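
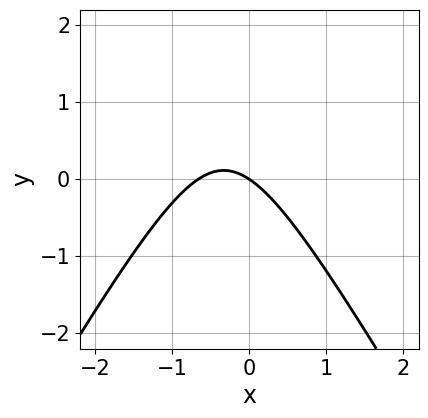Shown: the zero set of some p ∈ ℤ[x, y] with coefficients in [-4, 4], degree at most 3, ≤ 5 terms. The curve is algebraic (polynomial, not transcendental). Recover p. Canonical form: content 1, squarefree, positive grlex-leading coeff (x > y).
First, degree: the shape is more complex than any degree-1 curve, so deg p = 2.
Then, observable constraints: it crosses the x-axis at the gridline x = 0; one y-axis crossing is at y = 0.
Finally, together with the visible shape, these determine p as stated.

3*x^2 - y^2 + 2*x + 3*y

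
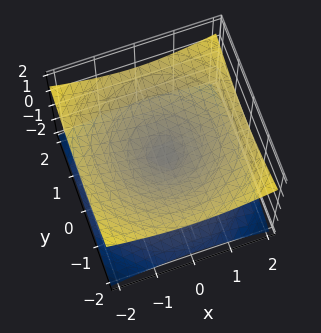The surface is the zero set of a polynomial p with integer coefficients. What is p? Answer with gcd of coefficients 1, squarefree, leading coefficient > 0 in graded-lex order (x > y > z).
x^2 + y^2 - 3*z^2

(a) The degree is 2 — two nappes meeting at a single point; a quadric.
(b) Symmetries: every cross-section ⟂ z is a circle, so x, y appear only via x² + y²; mirror symmetry z ↦ −z ⇒ only even powers of z.
(c) Observable constraints: it crosses the y-axis at the gridline y = 0; a circular section at z = -1 has radius between 1 and 2; it meets the x-axis at x = 0 (among the integer gridlines).
(d) Assembling these constraints gives the stated polynomial.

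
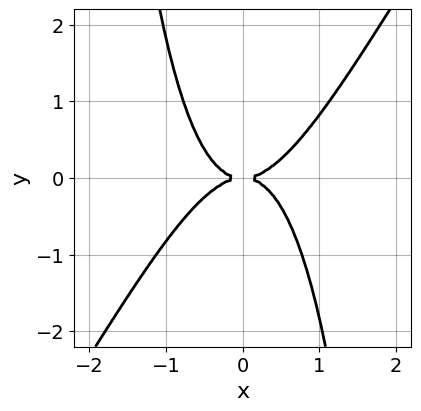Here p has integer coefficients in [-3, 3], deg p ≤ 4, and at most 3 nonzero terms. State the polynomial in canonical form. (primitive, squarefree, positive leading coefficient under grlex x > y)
3*x^4 - 2*x^3*y - 2*y^2

First, degree: a generic line meets the curve in up to 4 points, so deg p = 4.
Then, from the axis intercepts and sections: it meets the x-axis at x = 0 (among the integer gridlines); it crosses the y-axis at the gridline y = 0.
Finally, putting this together gives p.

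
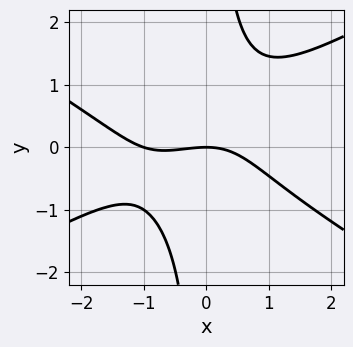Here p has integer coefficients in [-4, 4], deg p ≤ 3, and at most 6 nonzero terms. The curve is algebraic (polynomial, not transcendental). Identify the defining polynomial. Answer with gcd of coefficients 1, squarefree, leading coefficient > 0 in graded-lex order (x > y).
The degree is 3 — the shape is more complex than any degree-2 curve.
Reading off the gridlines: it crosses the y-axis at the gridline y = 0; the x-axis gridline crossings are at x ∈ {-1, 0}.
Matching integer coefficients to the picture gives p.

x^3 - 3*x*y^2 + x^2 + 3*y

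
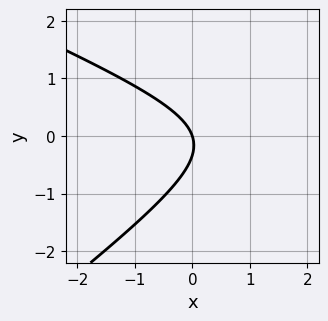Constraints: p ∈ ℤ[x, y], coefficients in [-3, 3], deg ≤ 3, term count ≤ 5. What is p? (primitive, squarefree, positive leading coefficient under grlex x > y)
x^2 + x*y - 3*y^2 - 3*x - y

1. The degree is 2 — a generic line meets the curve in up to 2 points.
2. Checking where it meets the axes: it meets the x-axis at x = 0 (among the integer gridlines); one y-axis crossing is at y = 0.
3. Matching integer coefficients to the picture gives p.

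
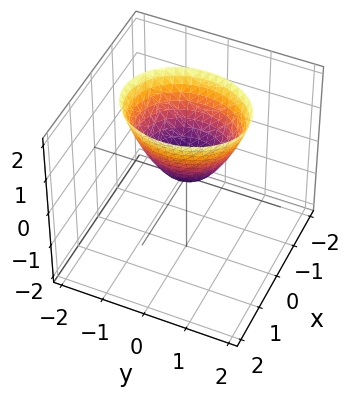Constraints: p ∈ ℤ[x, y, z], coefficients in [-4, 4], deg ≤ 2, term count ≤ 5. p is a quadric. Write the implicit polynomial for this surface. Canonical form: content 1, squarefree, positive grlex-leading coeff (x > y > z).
1. Degree: a paraboloid; a quadric, so deg p = 2.
2. Symmetries: it's symmetric under y → −y, forcing even powers of y; the x ↦ −x reflection is a symmetry, so x appears only in even powers.
3. Checking where it meets the axes: it crosses the y-axis at the gridline y = 0; it crosses the z-axis at the gridline z = 0.
4. The integer polynomial consistent with all of this is the stated p.

3*x^2 + 2*y^2 - 2*z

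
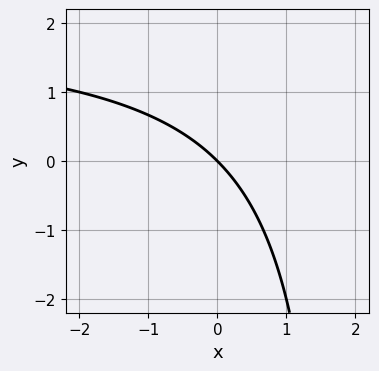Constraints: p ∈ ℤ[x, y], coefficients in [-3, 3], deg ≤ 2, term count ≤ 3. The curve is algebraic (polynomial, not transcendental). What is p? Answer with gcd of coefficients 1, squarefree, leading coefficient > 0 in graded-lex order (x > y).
First, degree: the shape is more complex than any degree-1 curve, so deg p = 2.
Next, against the integer gridlines: it crosses the y-axis at the gridline y = 0; it meets the x-axis at x = 0 (among the integer gridlines).
Finally, assembling these constraints gives the stated polynomial.

x*y - 2*x - 2*y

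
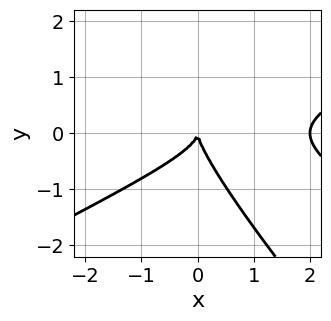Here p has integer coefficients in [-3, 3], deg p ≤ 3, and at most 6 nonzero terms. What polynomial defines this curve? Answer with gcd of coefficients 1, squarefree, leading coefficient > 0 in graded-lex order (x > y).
First, degree: a generic line meets the curve in up to 3 points, so deg p = 3.
Next, reading off the gridlines: among the integer gridlines, it crosses the x-axis at x ∈ {0, 2}; one y-axis crossing is at y = 0.
Finally, the integer polynomial consistent with all of this is the stated p.

x^3 - 3*x*y^2 - 2*y^3 - 2*x^2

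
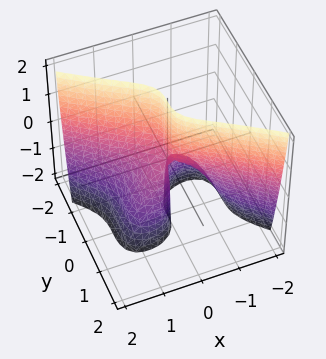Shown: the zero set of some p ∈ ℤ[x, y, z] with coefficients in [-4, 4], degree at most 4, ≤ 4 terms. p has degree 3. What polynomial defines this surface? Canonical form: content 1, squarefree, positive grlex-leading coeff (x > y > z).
x^3 + 2*y^3 + x*z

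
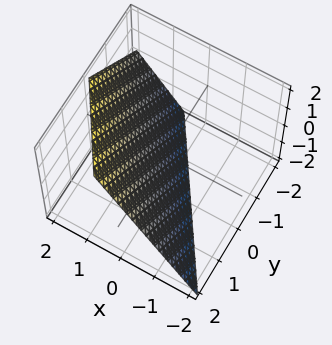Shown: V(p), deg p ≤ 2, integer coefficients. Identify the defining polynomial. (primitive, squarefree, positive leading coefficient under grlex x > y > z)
3*x + 2*y - 2*z - 2

1. deg p = 1.
2. Checking where it meets the axes: it crosses the y-axis at the gridline y = 1; one z-axis crossing is at z = -1.
3. Solving for integer coefficients yields p as stated.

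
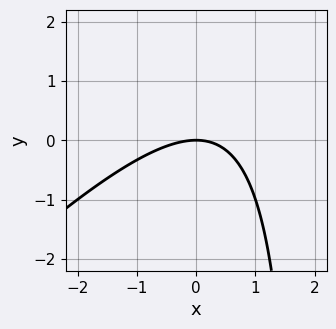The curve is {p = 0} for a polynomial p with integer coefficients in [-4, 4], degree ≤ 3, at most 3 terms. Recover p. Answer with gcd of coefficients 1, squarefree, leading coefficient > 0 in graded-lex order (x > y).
x^2 - x*y + 2*y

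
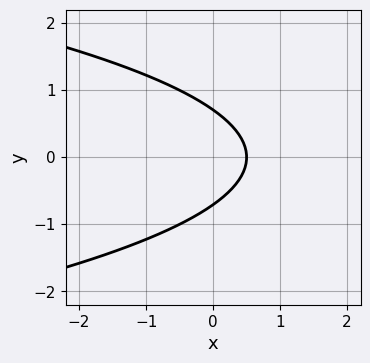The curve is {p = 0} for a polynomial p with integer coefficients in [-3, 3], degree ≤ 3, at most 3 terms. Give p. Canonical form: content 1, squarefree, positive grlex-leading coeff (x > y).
2*y^2 + 2*x - 1

(a) Degree: the shape is more complex than any degree-1 curve, so deg p = 2.
(b) Symmetries: the y ↦ −y reflection is a symmetry, so y appears only in even powers.
(c) Matching integer coefficients to the picture gives p.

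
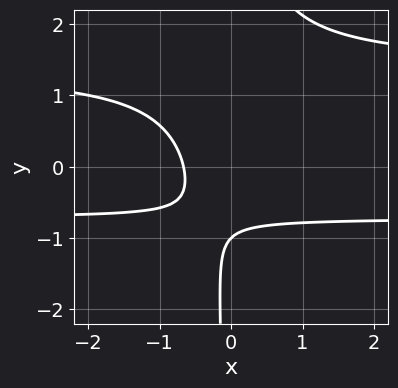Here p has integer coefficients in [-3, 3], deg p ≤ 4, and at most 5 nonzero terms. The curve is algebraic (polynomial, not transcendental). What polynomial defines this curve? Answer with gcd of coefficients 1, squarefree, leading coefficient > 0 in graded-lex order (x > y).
First, deg p = 3. A generic line meets the curve in up to 3 points.
Then, observable constraints: it crosses the y-axis at the gridline y = -1.
Finally, these observations pin down the coefficients.

3*x*y^2 - 2*x*y - 3*x - 2*y - 2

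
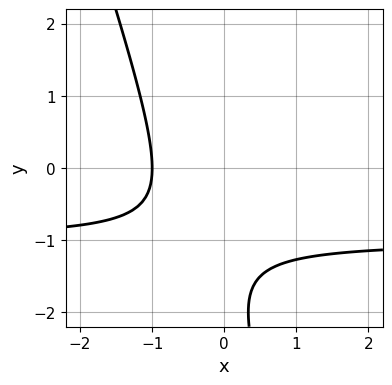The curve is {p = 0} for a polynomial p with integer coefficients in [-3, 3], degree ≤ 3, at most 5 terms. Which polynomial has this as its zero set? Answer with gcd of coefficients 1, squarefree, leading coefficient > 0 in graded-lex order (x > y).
First, deg p = 2. The shape is more complex than any degree-1 curve.
Then, reading off the gridlines: it misses every integer gridline on the y-axis; it meets the x-axis at x = -1 (among the integer gridlines).
Finally, solving for integer coefficients yields p as stated.

3*x*y + y^2 + 3*x + 3*y + 3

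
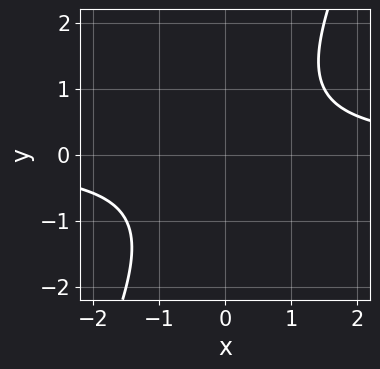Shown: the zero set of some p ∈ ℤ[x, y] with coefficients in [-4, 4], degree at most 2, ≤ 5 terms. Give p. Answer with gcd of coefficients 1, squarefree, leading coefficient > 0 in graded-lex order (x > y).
2*x*y - y^2 - 2

1. The degree is 2 — a generic line meets the curve in up to 2 points.
2. Reading off the gridlines: the curve avoids every integer y-axis point in the box; the curve avoids every integer x-axis point in the box.
3. Assembling these constraints gives the stated polynomial.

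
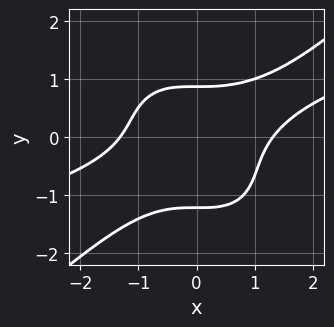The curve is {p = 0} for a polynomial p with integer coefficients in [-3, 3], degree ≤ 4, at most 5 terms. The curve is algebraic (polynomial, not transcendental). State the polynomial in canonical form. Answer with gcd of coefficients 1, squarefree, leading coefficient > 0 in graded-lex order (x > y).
The degree is 4 — a generic line meets the curve in up to 4 points.
Solving for integer coefficients yields p as stated.

x^4 - 3*x^3*y + 3*y^4 + 2*y^3 - 3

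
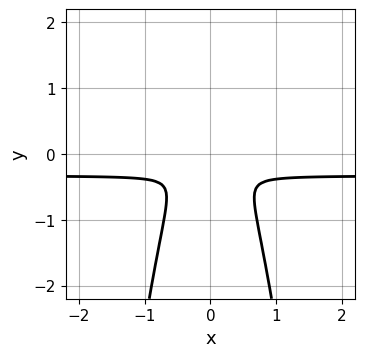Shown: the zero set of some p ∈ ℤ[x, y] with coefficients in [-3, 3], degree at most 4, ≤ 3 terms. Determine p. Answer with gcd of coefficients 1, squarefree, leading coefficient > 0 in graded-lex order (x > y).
3*x^2*y + x^2 + y^2

First, the degree is 3 — the shape is more complex than any degree-2 curve.
Then, symmetries: it's symmetric under x → −x, forcing even powers of x.
Finally, solving for integer coefficients yields p as stated.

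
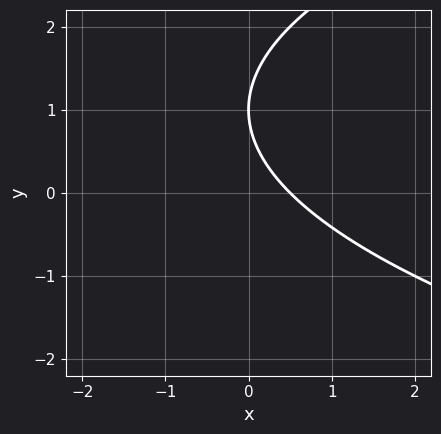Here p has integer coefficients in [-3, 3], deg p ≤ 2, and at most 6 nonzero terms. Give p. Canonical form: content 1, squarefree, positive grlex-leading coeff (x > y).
y^2 - 2*x - 2*y + 1

(a) deg p = 2.
(b) Against the integer gridlines: it meets the y-axis at y = 1 (among the integer gridlines).
(c) Fitting integer coefficients to these (and the overall shape) gives p.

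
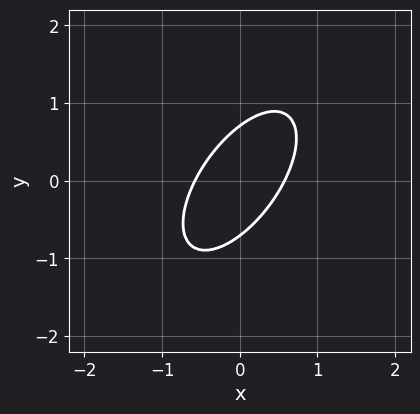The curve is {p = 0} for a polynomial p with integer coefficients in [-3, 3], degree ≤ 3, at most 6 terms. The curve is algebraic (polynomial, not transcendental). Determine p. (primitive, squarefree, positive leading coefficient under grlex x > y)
3*x^2 - 3*x*y + 2*y^2 - 1

The degree is 2 — a generic line meets the curve in up to 2 points.
Matching integer coefficients to the picture gives p.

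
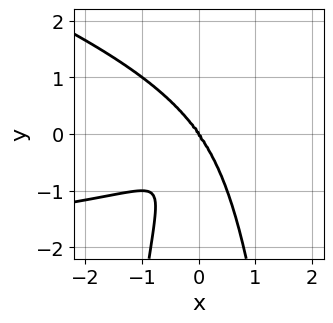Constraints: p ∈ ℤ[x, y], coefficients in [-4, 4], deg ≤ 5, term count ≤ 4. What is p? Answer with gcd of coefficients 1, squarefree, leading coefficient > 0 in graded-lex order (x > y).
1. deg p = 4.
2. Against the integer gridlines: it meets the y-axis at y = 0 (among the integer gridlines); it crosses the x-axis at the gridline x = 0.
3. Solving for integer coefficients yields p as stated.

x^3*y + 3*x^2*y^2 + 3*x^3 + y^3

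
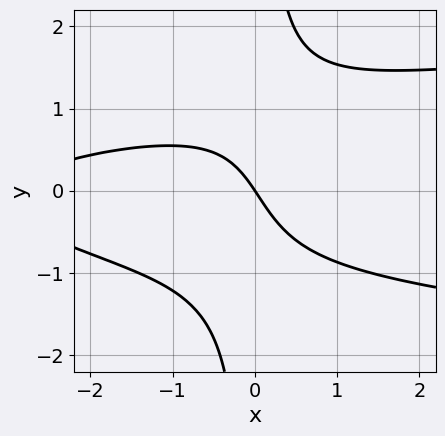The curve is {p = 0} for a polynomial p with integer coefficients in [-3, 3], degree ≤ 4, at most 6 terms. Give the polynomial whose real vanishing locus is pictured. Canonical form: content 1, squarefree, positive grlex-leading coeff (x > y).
3*x*y^2 - x^2 - 3*x - 2*y

The degree is 3 — the shape is more complex than any degree-2 curve.
Reading off the gridlines: it crosses the y-axis at the gridline y = 0; it crosses the x-axis at the gridline x = 0.
Assembling these constraints gives the stated polynomial.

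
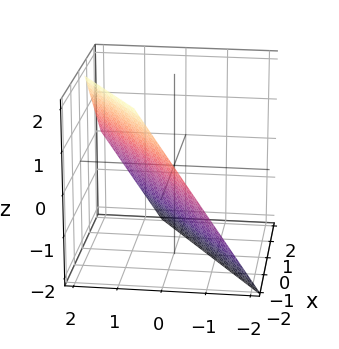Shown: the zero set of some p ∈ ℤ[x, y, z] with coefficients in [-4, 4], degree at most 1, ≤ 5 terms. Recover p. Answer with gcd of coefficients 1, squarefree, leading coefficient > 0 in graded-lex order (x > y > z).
deg p = 1. Every cross-section is a straight line — this is a plane.
Checking where it meets the axes: it crosses the x-axis at the gridline x = -1; one z-axis crossing is at z = -1.
Putting this together gives p.

2*x - 3*y + 2*z + 2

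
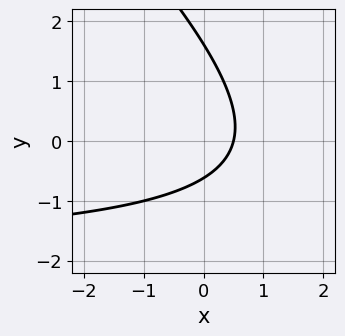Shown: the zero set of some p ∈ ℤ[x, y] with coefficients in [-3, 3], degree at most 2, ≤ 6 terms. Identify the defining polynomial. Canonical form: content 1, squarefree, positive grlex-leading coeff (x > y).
x*y + y^2 + 2*x - y - 1

First, degree: a generic line meets the curve in up to 2 points, so deg p = 2.
Finally, matching integer coefficients to the picture gives p.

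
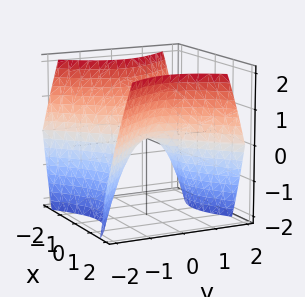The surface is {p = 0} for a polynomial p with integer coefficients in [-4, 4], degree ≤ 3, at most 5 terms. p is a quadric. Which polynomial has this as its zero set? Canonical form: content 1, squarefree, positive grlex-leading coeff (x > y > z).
x^2 - y^2 - z

Degree: a saddle surface; a quadric, so deg p = 2.
Symmetries: it's symmetric under x → −x, forcing even powers of x; it's symmetric under y → −y, forcing even powers of y.
Checking where it meets the axes: one x-axis crossing is at x = 0; it meets the y-axis at y = 0 (among the integer gridlines); it crosses the z-axis at the gridline z = 0.
The integer polynomial consistent with all of this is the stated p.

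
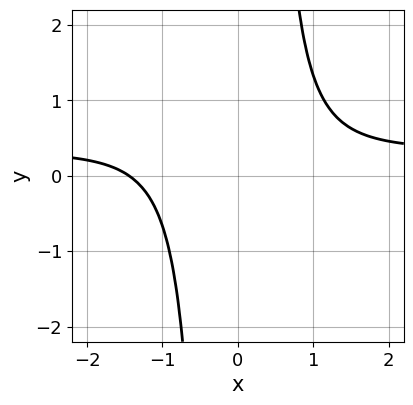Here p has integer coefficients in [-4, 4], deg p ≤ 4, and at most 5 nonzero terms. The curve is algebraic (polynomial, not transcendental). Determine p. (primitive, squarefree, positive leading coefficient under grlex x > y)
3*x^3*y - x^3 - 3

Degree: the shape is more complex than any degree-3 curve, so deg p = 4.
Reading off the gridlines: it misses every integer gridline on the y-axis.
Fitting integer coefficients to these (and the overall shape) gives p.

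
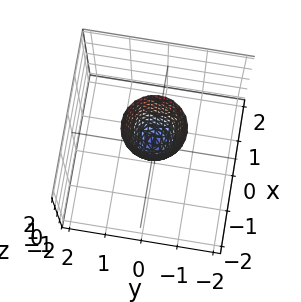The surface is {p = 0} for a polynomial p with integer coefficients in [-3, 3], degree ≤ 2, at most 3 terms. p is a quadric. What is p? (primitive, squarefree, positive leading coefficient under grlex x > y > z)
3*x^2 + 3*y^2 - z

1. The degree is 2 — a paraboloid; a quadric.
2. By symmetry, the z-axis is an axis of rotation, so x and y enter only as x² + y².
3. From the axis intercepts and sections: a circular section at z = 2 has radius between 0 and 1; one y-axis crossing is at y = 0; it crosses the x-axis at the gridline x = 0; it meets the z-axis at z = 0 (among the integer gridlines).
4. Together with the visible shape, these determine p as stated.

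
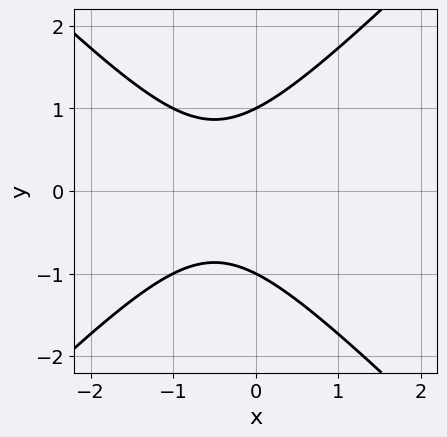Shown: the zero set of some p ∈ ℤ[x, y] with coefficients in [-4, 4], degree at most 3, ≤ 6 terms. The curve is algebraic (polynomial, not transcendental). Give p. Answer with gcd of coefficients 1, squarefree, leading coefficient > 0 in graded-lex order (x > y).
x^2 - y^2 + x + 1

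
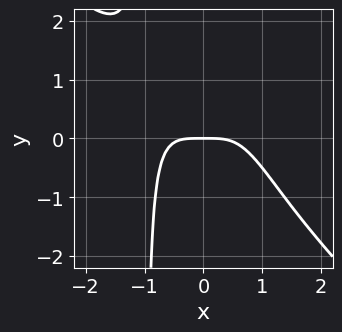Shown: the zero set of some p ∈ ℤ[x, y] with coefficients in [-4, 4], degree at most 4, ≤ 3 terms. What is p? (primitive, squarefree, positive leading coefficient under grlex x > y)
(a) Degree: a generic line meets the curve in up to 4 points, so deg p = 4.
(b) Reading off the gridlines: it meets the y-axis at y = 0 (among the integer gridlines); it crosses the x-axis at the gridline x = 0.
(c) Together with the visible shape, these determine p as stated.

x^4 + x^3*y + y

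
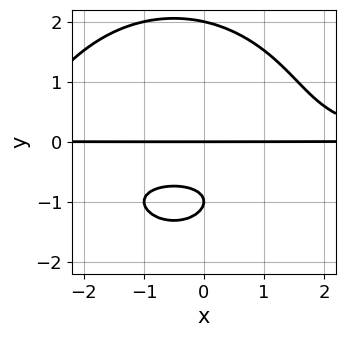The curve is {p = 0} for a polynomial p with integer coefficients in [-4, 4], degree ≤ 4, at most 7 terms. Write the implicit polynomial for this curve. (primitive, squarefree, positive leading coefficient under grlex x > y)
x^2*y^2 + y^4 + x*y^2 - 3*y^2 - 2*y

(a) The degree is 4 — no degree-3 curve has this shape.
(b) Against the integer gridlines: among the integer gridlines, it crosses the y-axis at y ∈ {-1, 0, 2}; every point of the x-axis in the box is on the curve.
(c) Together with the visible shape, these determine p as stated.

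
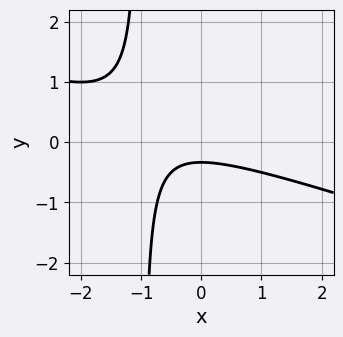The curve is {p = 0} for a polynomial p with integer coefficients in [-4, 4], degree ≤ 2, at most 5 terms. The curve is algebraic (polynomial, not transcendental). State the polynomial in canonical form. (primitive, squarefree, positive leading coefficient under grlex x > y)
x^2 + 3*x*y + x + 3*y + 1

1. The degree is 2 — a generic line meets the curve in up to 2 points.
2. From the axis intercepts and sections: no x-intercept at any integer in the box.
3. Putting this together gives p.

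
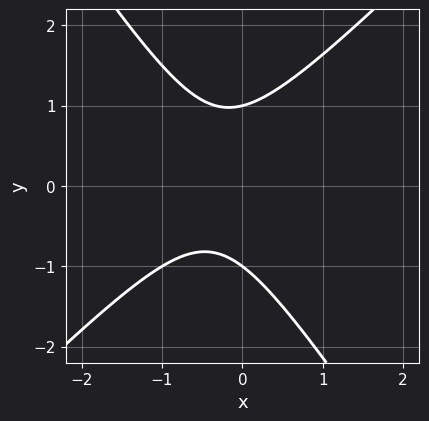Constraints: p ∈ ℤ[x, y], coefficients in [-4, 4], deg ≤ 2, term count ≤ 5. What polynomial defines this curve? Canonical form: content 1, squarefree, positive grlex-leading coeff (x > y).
3*x^2 - x*y - 2*y^2 + 2*x + 2

First, deg p = 2. A generic line meets the curve in up to 2 points.
Next, against the integer gridlines: no x-intercept at any integer in the box; the y-axis gridline crossings are at y ∈ {-1, 1}.
Finally, matching integer coefficients to the picture gives p.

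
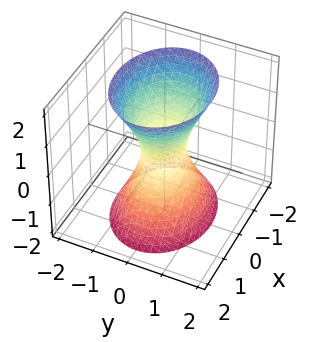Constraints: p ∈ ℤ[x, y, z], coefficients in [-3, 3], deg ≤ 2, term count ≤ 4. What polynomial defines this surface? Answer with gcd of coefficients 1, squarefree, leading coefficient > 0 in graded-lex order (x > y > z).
First, the degree is 2 — an hourglass — one-sheet hyperboloid; a quadric.
Next, symmetries: the y ↦ −y reflection is a symmetry, so y appears only in even powers; the x ↦ −x reflection is a symmetry, so x appears only in even powers; the z ↦ −z reflection is a symmetry, so z appears only in even powers.
Next, reading off the gridlines: the surface avoids every integer z-axis point in the box.
Finally, these observations pin down the coefficients.

2*x^2 + 3*y^2 - z^2 - 1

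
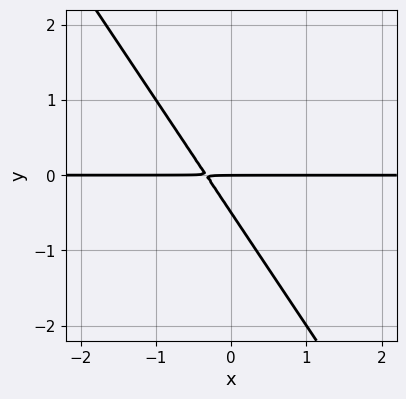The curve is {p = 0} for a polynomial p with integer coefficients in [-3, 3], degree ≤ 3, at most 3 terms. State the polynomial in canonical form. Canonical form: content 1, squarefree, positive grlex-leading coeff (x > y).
3*x*y + 2*y^2 + y

First, deg p = 2. A generic line meets the curve in up to 2 points.
Then, from the axis intercepts and sections: one y-axis crossing is at y = 0; the visible x-axis segment lies entirely on the curve.
Finally, the integer polynomial consistent with all of this is the stated p.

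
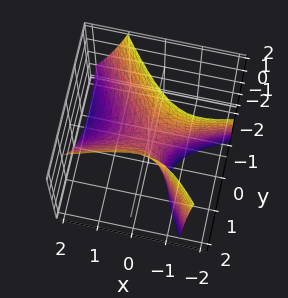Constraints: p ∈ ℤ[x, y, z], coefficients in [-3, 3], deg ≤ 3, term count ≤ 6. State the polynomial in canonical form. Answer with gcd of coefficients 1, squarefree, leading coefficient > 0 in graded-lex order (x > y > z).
The degree is 2 — a generic line meets the surface in up to 2 points.
From the axis intercepts and sections: it meets the z-axis at z = 0 (among the integer gridlines); it meets the x-axis at x = 0 (among the integer gridlines).
Assembling these constraints gives the stated polynomial.

x^2 - 2*x*y + x*z - 2*y^2 + z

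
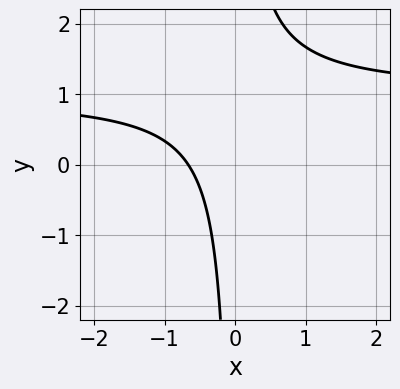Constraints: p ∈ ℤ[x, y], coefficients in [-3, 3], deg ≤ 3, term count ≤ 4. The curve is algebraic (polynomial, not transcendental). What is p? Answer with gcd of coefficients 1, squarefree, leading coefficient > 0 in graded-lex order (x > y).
3*x*y - 3*x - 2

Degree: no degree-1 curve has this shape, so deg p = 2.
Against the integer gridlines: it misses every integer gridline on the y-axis.
Fitting integer coefficients to these (and the overall shape) gives p.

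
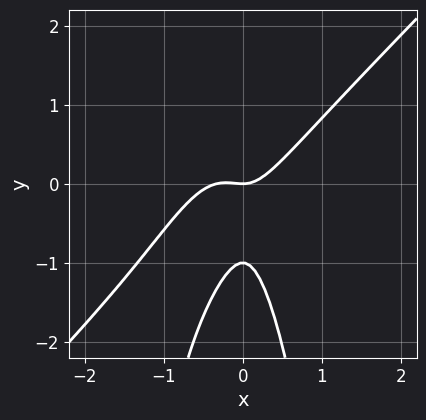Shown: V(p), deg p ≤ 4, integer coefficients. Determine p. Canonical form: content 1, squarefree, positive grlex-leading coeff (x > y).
Degree: the shape is more complex than any degree-2 curve, so deg p = 3.
From the visible intercepts: among the integer gridlines, it crosses the y-axis at y ∈ {-1, 0}; it crosses the x-axis at the gridline x = 0.
Fitting integer coefficients to these (and the overall shape) gives p.

3*x^3 - 3*x^2*y + x^2 - y^2 - y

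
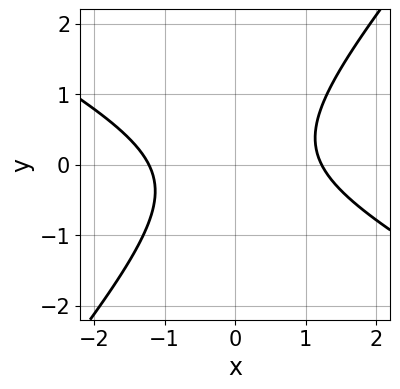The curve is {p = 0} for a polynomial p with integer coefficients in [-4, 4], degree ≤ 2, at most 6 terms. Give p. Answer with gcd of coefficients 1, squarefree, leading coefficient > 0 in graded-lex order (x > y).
deg p = 2. No degree-1 curve has this shape.
From the visible intercepts: the curve avoids every integer y-axis point in the box.
Assembling these constraints gives the stated polynomial.

2*x^2 + 2*x*y - 3*y^2 - 3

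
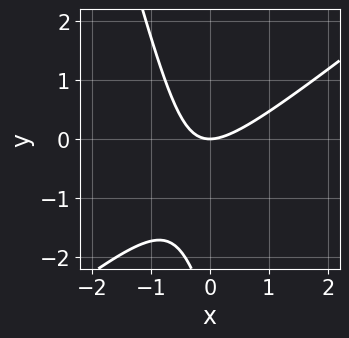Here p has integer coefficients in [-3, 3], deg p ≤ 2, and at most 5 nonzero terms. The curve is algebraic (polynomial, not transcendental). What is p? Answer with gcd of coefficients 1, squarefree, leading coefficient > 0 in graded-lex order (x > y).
3*x^2 - 3*x*y - y^2 - 3*y

1. Degree: no degree-1 curve has this shape, so deg p = 2.
2. Against the integer gridlines: it meets the y-axis at y = 0 (among the integer gridlines); one x-axis crossing is at x = 0.
3. Putting this together gives p.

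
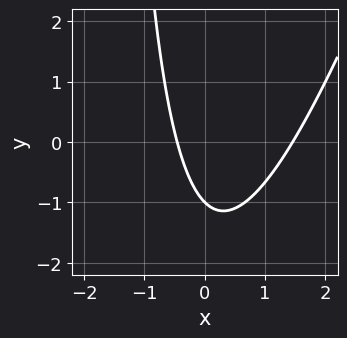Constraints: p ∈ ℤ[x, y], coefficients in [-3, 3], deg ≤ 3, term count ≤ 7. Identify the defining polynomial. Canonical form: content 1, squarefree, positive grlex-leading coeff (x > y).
(a) Degree: no degree-1 curve has this shape, so deg p = 2.
(b) Against the integer gridlines: it crosses the y-axis at the gridline y = -1.
(c) Assembling these constraints gives the stated polynomial.

3*x^2 - x*y - 3*x - 2*y - 2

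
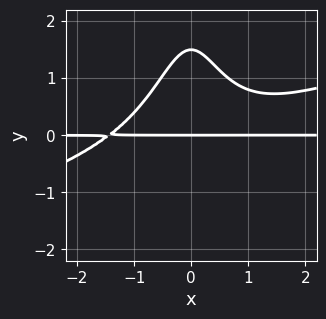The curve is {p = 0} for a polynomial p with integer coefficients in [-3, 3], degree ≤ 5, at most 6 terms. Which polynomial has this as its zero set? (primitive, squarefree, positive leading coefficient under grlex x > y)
First, degree: the shape is more complex than any degree-3 curve, so deg p = 4.
Then, checking where it meets the axes: the visible x-axis segment lies entirely on the curve; one y-axis crossing is at y = 0.
Finally, these observations pin down the coefficients.

x^3*y - 3*x^2*y^2 - 2*y^2 + 3*y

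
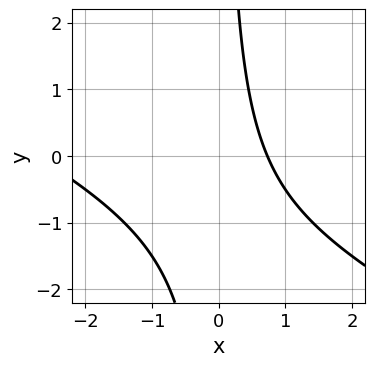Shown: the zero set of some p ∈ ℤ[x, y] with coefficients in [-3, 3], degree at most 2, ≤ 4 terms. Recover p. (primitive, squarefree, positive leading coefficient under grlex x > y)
x^2 + 2*x*y + 2*x - 2

(a) Degree: no degree-1 curve has this shape, so deg p = 2.
(b) Checking where it meets the axes: no y-intercept at any integer in the box.
(c) The integer polynomial consistent with all of this is the stated p.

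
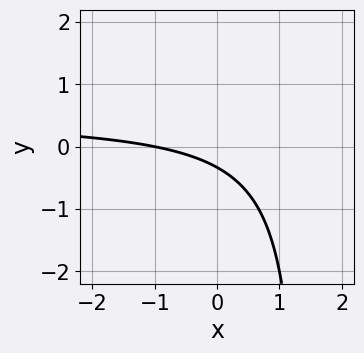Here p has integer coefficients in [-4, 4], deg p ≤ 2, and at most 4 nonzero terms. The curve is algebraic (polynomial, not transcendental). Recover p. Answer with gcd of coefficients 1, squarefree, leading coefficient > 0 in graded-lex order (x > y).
(a) deg p = 2. No degree-1 curve has this shape.
(b) Against the integer gridlines: it meets the x-axis at x = -1 (among the integer gridlines).
(c) Putting this together gives p.

2*x*y - x - 3*y - 1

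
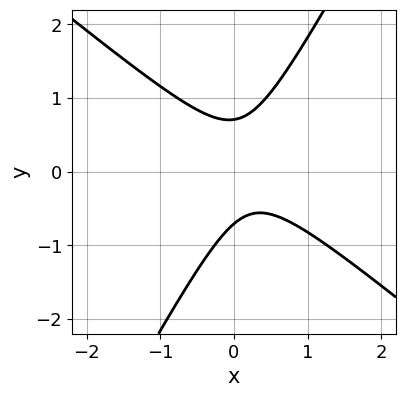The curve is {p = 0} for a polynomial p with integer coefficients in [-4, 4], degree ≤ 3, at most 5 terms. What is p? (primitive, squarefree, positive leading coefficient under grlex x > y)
3*x^2 + 2*x*y - 2*y^2 - x + 1

First, the degree is 2 — no degree-1 curve has this shape.
Next, from the axis intercepts and sections: no x-intercept at any integer in the box.
Finally, fitting integer coefficients to these (and the overall shape) gives p.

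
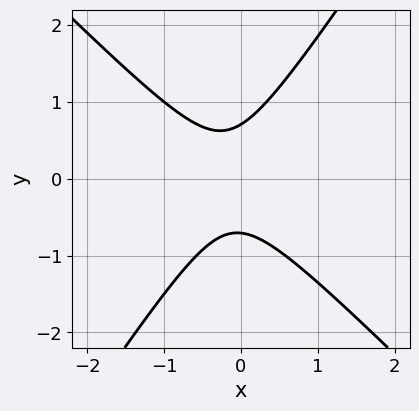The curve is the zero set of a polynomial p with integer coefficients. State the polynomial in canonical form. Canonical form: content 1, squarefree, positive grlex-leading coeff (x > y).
3*x^2 + x*y - 2*y^2 + x + 1

(a) deg p = 2. No degree-1 curve has this shape.
(b) From the axis intercepts and sections: it misses every integer gridline on the x-axis.
(c) Putting this together gives p.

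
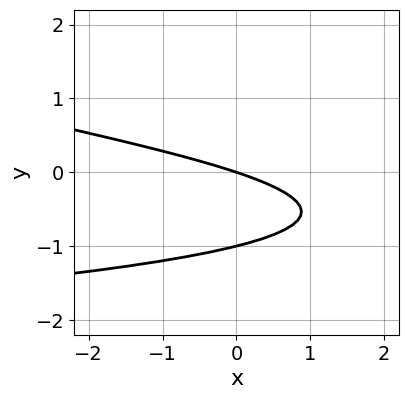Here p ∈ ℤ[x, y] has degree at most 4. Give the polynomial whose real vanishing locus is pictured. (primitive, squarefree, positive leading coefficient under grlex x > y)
y^3 - 2*y^2 - x - 3*y

deg p = 3.
From the visible intercepts: the y-axis gridline crossings are at y ∈ {-1, 0}; it crosses the x-axis at the gridline x = 0.
Together with the visible shape, these determine p as stated.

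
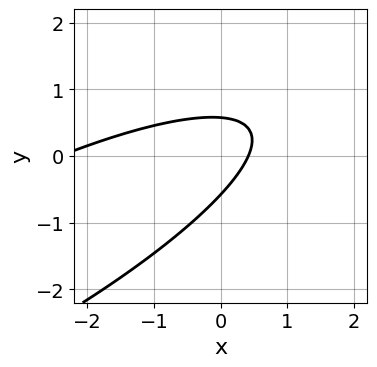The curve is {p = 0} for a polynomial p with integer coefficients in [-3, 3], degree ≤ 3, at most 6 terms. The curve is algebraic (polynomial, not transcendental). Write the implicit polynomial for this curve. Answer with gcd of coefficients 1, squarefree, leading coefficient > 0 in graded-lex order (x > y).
x^2 - 3*x*y + 3*y^2 + 2*x - 1

First, deg p = 2.
Finally, solving for integer coefficients yields p as stated.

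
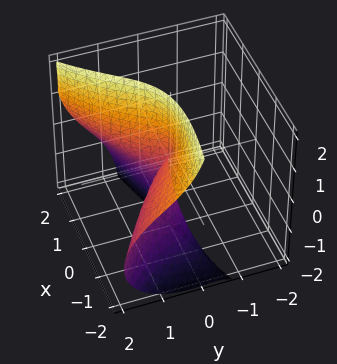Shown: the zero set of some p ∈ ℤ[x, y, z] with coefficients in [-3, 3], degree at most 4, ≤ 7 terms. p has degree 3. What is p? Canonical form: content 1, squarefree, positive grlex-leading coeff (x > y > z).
Degree: no degree-2 surface has this shape, so deg p = 3.
Reading off the gridlines: the visible z-axis segment lies entirely on the surface; it meets the x-axis at x = 0 (among the integer gridlines).
Putting this together gives p.

3*x*y*z + x*z^2 - 2*y^3 - 3*y*z^2 + 2*x^2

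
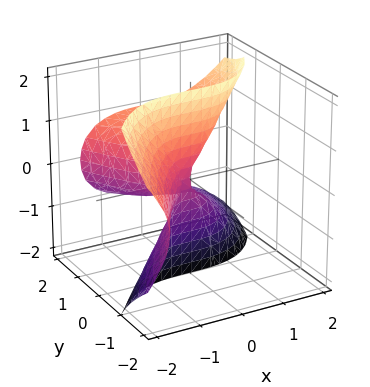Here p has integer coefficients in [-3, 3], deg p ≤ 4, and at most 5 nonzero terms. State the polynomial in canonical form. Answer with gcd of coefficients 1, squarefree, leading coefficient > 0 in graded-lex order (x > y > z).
x^3 - 2*y*z^2 + y^2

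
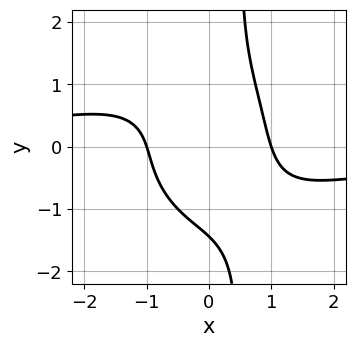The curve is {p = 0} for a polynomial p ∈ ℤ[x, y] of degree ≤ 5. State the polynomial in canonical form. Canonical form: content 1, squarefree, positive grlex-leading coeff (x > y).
First, degree: no degree-3 curve has this shape, so deg p = 4.
Then, checking where it meets the axes: among the integer gridlines, it crosses the x-axis at x ∈ {-1, 1}.
Finally, solving for integer coefficients yields p as stated.

2*x^3*y + 2*x*y^3 - y^3 + 3*x^2 - 3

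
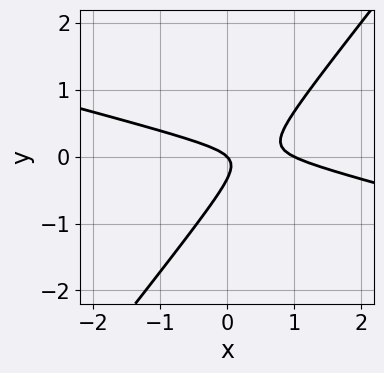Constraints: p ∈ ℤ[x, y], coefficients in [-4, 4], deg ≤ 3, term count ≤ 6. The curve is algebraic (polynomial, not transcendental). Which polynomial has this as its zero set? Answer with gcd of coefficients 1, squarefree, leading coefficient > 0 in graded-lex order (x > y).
x^2 + 3*x*y - 3*y^2 - x - y

(a) deg p = 2.
(b) Checking where it meets the axes: among the integer gridlines, it crosses the x-axis at x ∈ {0, 1}; one y-axis crossing is at y = 0.
(c) These observations pin down the coefficients.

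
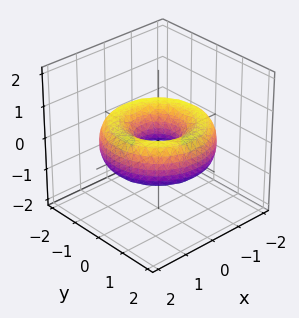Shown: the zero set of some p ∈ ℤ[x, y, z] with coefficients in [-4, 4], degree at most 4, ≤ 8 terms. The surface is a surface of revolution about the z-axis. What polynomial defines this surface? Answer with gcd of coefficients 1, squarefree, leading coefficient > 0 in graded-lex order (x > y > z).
x^4 + 2*x^2*y^2 + y^4 - 3*x^2 - 3*y^2 + 3*z^2 + 1

1. The degree is 4 — a generic line meets the surface in up to 4 points.
2. By symmetry, the z-axis is an axis of rotation, so x and y enter only as x² + y².
3. Checking where it meets the axes: the surface avoids every integer z-axis point in the box; a circular section at z = 0 has radius between 0 and 1.
4. These observations pin down the coefficients.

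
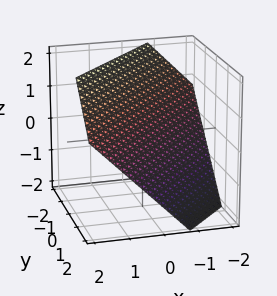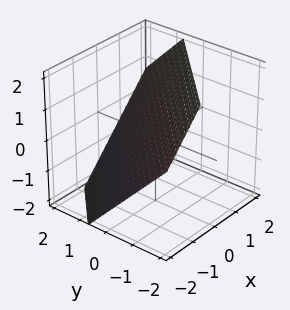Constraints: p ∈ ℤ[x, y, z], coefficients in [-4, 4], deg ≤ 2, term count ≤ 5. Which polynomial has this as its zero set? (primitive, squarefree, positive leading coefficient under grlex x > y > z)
3*x - 3*y - 3*z + 2

First, deg p = 1. Every cross-section is a straight line — this is a plane.
Finally, putting this together gives p.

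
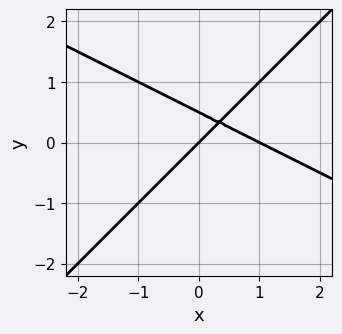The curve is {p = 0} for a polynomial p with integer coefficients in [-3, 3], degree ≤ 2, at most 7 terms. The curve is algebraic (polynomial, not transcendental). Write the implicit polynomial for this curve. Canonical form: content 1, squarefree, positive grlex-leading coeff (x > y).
1. The degree is 2 — no degree-1 curve has this shape.
2. From the axis intercepts and sections: it crosses the y-axis at the gridline y = 0; the x-axis gridline crossings are at x ∈ {0, 1}.
3. Fitting integer coefficients to these (and the overall shape) gives p.

x^2 + x*y - 2*y^2 - x + y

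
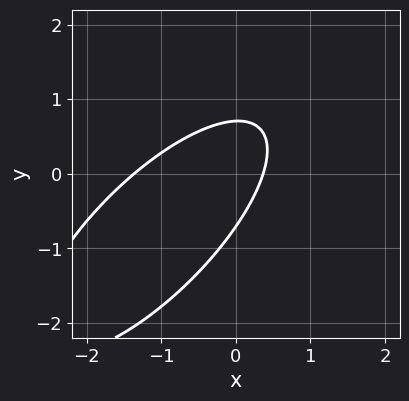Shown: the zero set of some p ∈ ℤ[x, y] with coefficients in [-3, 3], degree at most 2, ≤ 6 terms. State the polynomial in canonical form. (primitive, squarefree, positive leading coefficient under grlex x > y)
2*x^2 - 3*x*y + 2*y^2 + 2*x - 1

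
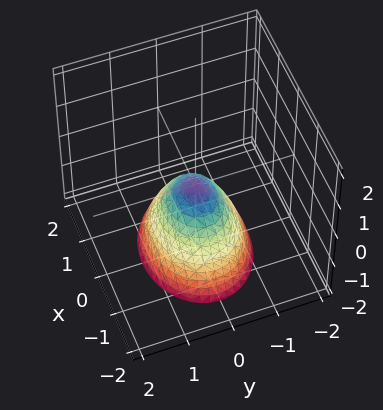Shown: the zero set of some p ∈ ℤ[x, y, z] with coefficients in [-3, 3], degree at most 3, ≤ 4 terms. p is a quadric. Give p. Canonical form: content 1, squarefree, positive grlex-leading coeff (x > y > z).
2*x^2 + 3*y^2 + 2*z

(a) Degree: a single bowl opening along one axis; a quadric, so deg p = 2.
(b) Symmetries: the y ↦ −y reflection is a symmetry, so y appears only in even powers; the x ↦ −x reflection is a symmetry, so x appears only in even powers.
(c) From the visible intercepts: one x-axis crossing is at x = 0; one y-axis crossing is at y = 0; one z-axis crossing is at z = 0.
(d) Putting this together gives p.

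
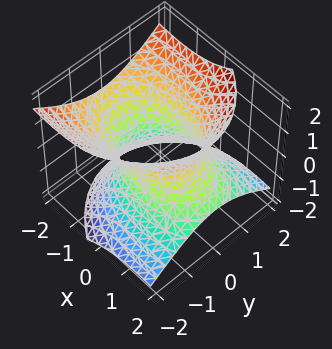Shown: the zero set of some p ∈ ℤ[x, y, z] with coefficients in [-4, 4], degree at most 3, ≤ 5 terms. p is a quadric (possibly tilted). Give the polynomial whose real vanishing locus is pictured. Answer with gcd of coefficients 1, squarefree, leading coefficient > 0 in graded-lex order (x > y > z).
(a) deg p = 2.
(b) Reading off the gridlines: the surface avoids every integer z-axis point in the box; the y-axis gridline crossings are at y ∈ {-1, 1}.
(c) These observations pin down the coefficients.

x^2 + 2*x*z + 2*y^2 - 2*z^2 - 2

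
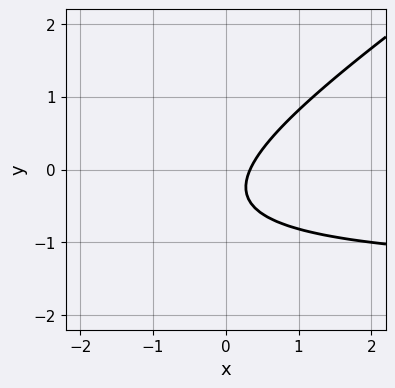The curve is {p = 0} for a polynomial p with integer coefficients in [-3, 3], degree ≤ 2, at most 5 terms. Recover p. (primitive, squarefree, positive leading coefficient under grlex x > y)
First, the degree is 2 — the shape is more complex than any degree-1 curve.
Then, against the integer gridlines: the curve avoids every integer y-axis point in the box.
Finally, fitting integer coefficients to these (and the overall shape) gives p.

2*x*y - 3*y^2 + 3*x - 2*y - 1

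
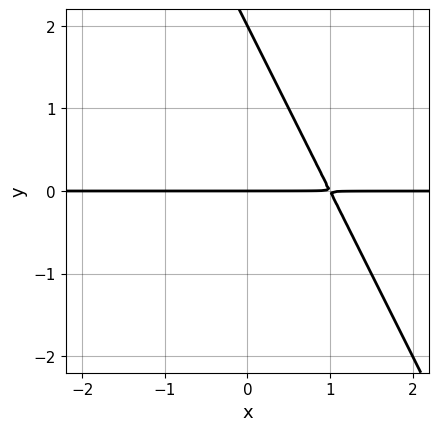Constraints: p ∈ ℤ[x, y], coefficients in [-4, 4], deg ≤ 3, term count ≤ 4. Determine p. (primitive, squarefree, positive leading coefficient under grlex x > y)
1. The degree is 2 — the shape is more complex than any degree-1 curve.
2. From the visible intercepts: the visible x-axis segment lies entirely on the curve; the y-axis gridline crossings are at y ∈ {0, 2}.
3. Together with the visible shape, these determine p as stated.

2*x*y + y^2 - 2*y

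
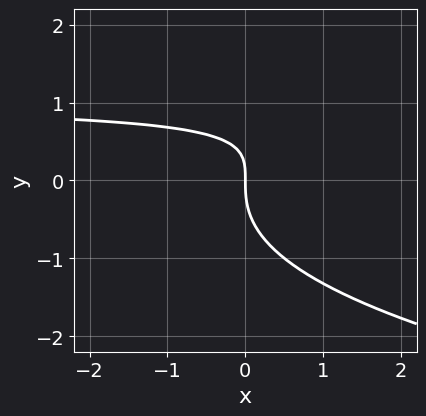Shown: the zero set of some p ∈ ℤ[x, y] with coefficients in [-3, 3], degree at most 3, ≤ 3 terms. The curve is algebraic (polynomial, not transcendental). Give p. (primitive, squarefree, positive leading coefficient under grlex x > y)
y^3 - x*y + x

First, the degree is 3 — a generic line meets the curve in up to 3 points.
Then, against the integer gridlines: it crosses the x-axis at the gridline x = 0; it crosses the y-axis at the gridline y = 0.
Finally, matching integer coefficients to the picture gives p.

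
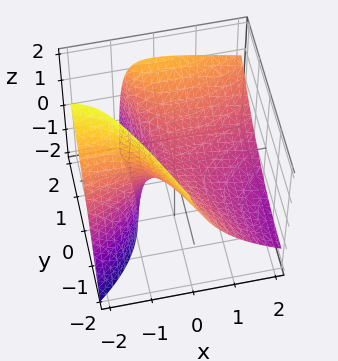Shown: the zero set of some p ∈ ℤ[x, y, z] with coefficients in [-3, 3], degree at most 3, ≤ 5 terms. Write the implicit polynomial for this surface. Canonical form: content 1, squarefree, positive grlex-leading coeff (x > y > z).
1. Degree: the shape is more complex than any degree-1 surface, so deg p = 2.
2. Observable constraints: it meets the z-axis at z = 0 (among the integer gridlines); it meets the y-axis at y = 0 (among the integer gridlines); it meets the x-axis at x = 0 (among the integer gridlines).
3. These observations pin down the coefficients.

x^2 - 2*x*y + 3*x*z - y^2 + 3*z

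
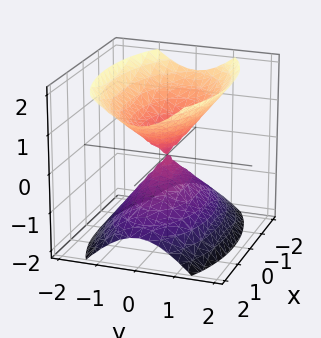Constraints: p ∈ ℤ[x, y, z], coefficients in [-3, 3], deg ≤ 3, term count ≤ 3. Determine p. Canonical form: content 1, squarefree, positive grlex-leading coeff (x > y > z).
(a) There are 2 components. They look like related sheets of one shape, so recover p as a whole.
(b) The degree is 2 — two nappes meeting at a single point; a quadric.
(c) Symmetries: mirror symmetry z ↦ −z ⇒ only even powers of z; mirror symmetry x ↦ −x ⇒ only even powers of x; the y ↦ −y reflection is a symmetry, so y appears only in even powers.
(d) Observable constraints: it meets the y-axis at y = 0 (among the integer gridlines); it meets the z-axis at z = 0 (among the integer gridlines); it meets the x-axis at x = 0 (among the integer gridlines).
(e) Putting this together gives p.

x^2 + 3*y^2 - 2*z^2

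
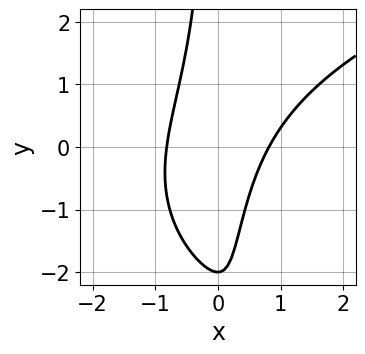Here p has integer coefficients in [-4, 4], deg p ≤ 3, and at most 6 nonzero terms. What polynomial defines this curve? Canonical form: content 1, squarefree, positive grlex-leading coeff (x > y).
First, the degree is 3 — the shape is more complex than any degree-2 curve.
Then, against the integer gridlines: it meets the y-axis at y = -2 (among the integer gridlines).
Finally, together with the visible shape, these determine p as stated.

x*y^2 - 3*x^2 + 2*x*y + y + 2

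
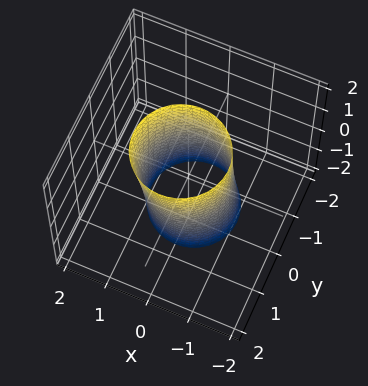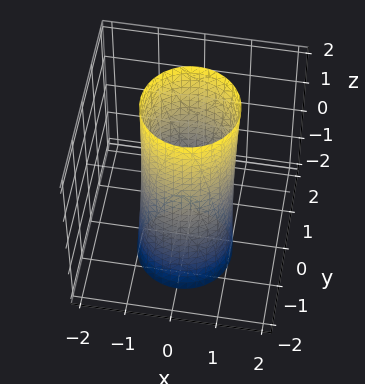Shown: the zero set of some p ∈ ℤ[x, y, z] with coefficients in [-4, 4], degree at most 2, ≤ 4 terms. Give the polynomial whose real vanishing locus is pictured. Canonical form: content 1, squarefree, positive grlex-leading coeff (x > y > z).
3*x^2 + 3*y^2 - y*z - 3

(a) deg p = 2.
(b) Observable constraints: among the integer gridlines, it crosses the x-axis at x ∈ {-1, 1}; the y-axis gridline crossings are at y ∈ {-1, 1}.
(c) These observations pin down the coefficients.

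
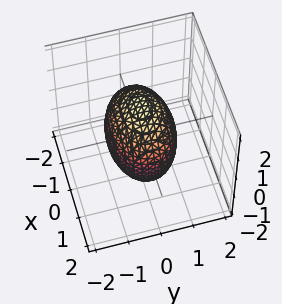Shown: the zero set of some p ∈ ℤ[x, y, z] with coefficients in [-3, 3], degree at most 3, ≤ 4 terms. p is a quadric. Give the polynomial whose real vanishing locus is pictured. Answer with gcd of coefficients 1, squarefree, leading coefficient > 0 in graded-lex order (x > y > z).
x^2 + 2*y^2 + z^2 - 2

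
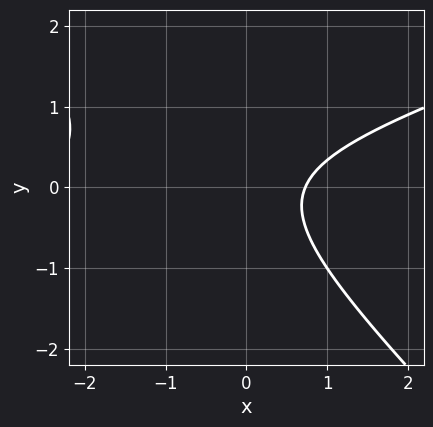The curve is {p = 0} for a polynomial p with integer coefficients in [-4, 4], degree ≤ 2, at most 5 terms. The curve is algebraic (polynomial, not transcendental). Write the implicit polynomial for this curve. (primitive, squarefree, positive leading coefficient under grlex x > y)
x^2 - 2*x*y - 3*y^2 + 2*x - 2

The degree is 2 — a generic line meets the curve in up to 2 points.
From the visible intercepts: no y-intercept at any integer in the box.
Solving for integer coefficients yields p as stated.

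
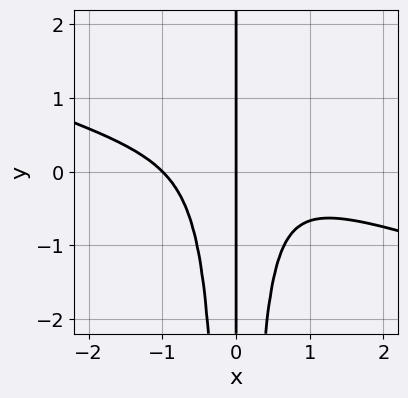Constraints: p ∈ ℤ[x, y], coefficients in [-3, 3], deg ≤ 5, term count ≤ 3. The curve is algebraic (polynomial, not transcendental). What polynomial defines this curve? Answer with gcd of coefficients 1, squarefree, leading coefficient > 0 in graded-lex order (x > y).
x^4 + 3*x^3*y + x

(a) Degree: a generic line meets the curve in up to 4 points, so deg p = 4.
(b) Reading off the gridlines: the x-axis gridline crossings are at x ∈ {-1, 0}; the visible y-axis segment lies entirely on the curve.
(c) These observations pin down the coefficients.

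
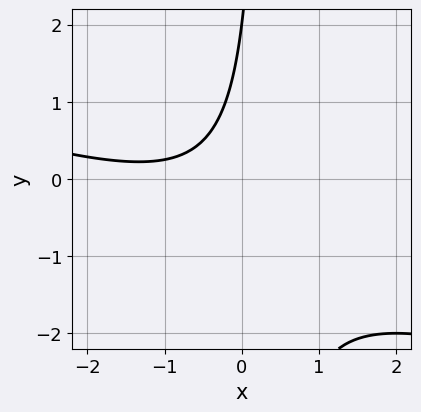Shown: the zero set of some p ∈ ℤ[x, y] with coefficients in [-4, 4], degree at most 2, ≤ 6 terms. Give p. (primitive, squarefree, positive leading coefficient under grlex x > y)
x^2 + 3*x*y + 2*x - y + 2

Degree: no degree-1 curve has this shape, so deg p = 2.
Reading off the gridlines: it crosses the y-axis at the gridline y = 2; no x-intercept at any integer in the box.
Matching integer coefficients to the picture gives p.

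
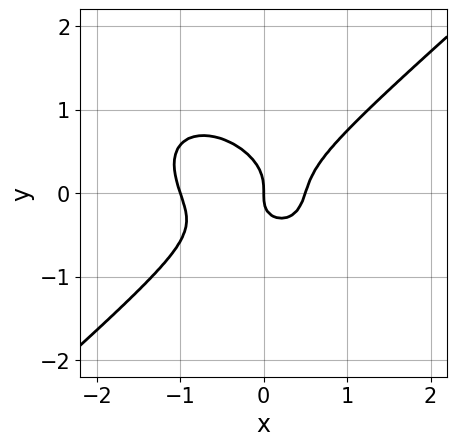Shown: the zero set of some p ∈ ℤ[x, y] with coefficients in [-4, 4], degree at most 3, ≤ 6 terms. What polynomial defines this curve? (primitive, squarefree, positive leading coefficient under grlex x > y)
2*x^3 - 3*y^3 + x^2 - x*y - x

(a) deg p = 3. No degree-2 curve has this shape.
(b) From the visible intercepts: the x-axis gridline crossings are at x ∈ {-1, 0}; one y-axis crossing is at y = 0.
(c) Putting this together gives p.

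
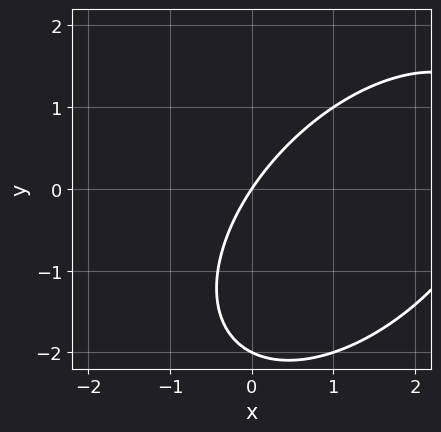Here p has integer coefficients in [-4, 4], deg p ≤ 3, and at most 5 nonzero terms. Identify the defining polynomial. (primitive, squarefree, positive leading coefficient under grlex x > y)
x^2 - x*y + y^2 - 3*x + 2*y

First, deg p = 2. A generic line meets the curve in up to 2 points.
Then, observable constraints: the y-axis gridline crossings are at y ∈ {-2, 0}; it meets the x-axis at x = 0 (among the integer gridlines).
Finally, assembling these constraints gives the stated polynomial.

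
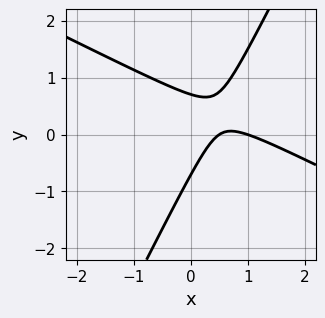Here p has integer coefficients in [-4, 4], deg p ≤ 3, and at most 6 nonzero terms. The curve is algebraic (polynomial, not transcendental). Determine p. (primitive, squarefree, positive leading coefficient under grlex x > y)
2*x^2 + 3*x*y - 2*y^2 - 3*x + 1

(a) The degree is 2 — the shape is more complex than any degree-1 curve.
(b) Checking where it meets the axes: it crosses the x-axis at the gridline x = 1.
(c) Together with the visible shape, these determine p as stated.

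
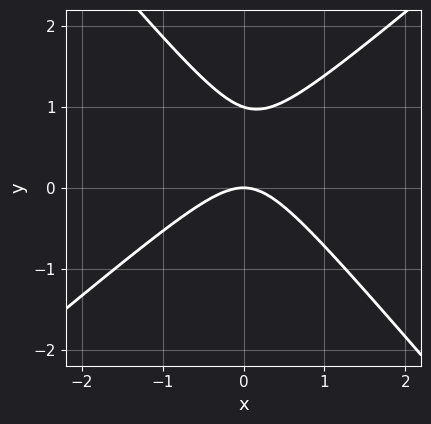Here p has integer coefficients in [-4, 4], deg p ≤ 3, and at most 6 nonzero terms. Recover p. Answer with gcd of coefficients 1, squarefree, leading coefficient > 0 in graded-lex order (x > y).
3*x^2 - x*y - 3*y^2 + 3*y

deg p = 2. A generic line meets the curve in up to 2 points.
Checking where it meets the axes: one x-axis crossing is at x = 0; the y-axis gridline crossings are at y ∈ {0, 1}.
Assembling these constraints gives the stated polynomial.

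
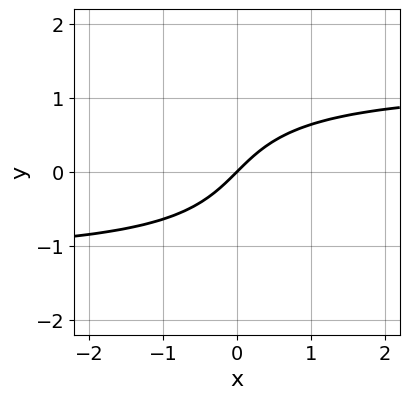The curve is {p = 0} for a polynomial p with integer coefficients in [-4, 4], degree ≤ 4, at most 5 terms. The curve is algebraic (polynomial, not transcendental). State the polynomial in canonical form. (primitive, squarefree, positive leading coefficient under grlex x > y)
2*x*y^2 + y^3 - 3*x + 3*y

deg p = 3.
Reading off the gridlines: it meets the x-axis at x = 0 (among the integer gridlines); one y-axis crossing is at y = 0.
Matching integer coefficients to the picture gives p.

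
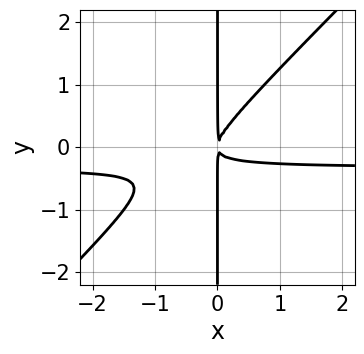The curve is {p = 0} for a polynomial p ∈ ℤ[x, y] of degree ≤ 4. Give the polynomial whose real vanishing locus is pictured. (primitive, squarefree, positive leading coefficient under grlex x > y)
First, degree: the shape is more complex than any degree-2 curve, so deg p = 3.
Next, reading off the gridlines: the visible y-axis segment lies entirely on the curve.
Finally, together with the visible shape, these determine p as stated.

3*x^2*y - 3*x*y^2 + x^2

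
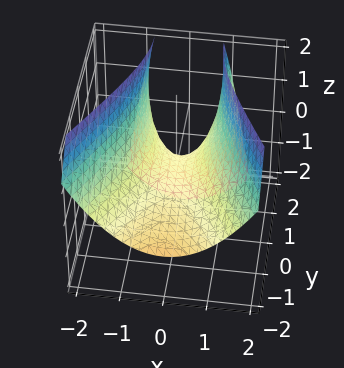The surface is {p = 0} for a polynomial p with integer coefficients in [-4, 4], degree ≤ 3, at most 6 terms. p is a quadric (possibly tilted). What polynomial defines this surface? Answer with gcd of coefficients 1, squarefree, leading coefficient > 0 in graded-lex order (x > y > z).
3*x^2 - y^2 + 2*y*z - 3*z

(a) Degree: a generic line meets the surface in up to 2 points, so deg p = 2.
(b) Checking where it meets the axes: one y-axis crossing is at y = 0; it crosses the z-axis at the gridline z = 0; it crosses the x-axis at the gridline x = 0.
(c) These observations pin down the coefficients.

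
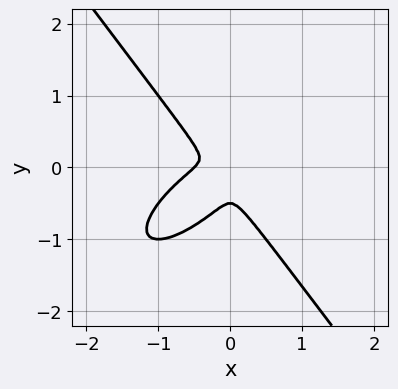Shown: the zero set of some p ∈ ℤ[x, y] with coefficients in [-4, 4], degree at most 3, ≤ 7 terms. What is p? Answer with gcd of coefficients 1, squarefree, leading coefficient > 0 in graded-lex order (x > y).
(a) Degree: a generic line meets the curve in up to 3 points, so deg p = 3.
(b) Putting this together gives p.

2*x^3 - 2*x^2*y + 2*y^3 + x^2 + y^2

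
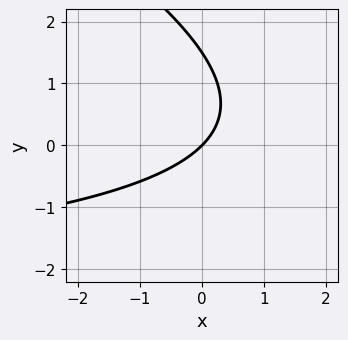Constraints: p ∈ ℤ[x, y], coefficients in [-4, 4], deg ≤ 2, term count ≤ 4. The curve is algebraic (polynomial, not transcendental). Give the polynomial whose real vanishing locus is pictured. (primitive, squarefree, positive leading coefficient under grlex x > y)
x*y + 2*y^2 + 3*x - 3*y

Degree: no degree-1 curve has this shape, so deg p = 2.
From the axis intercepts and sections: it meets the y-axis at y = 0 (among the integer gridlines); one x-axis crossing is at x = 0.
These observations pin down the coefficients.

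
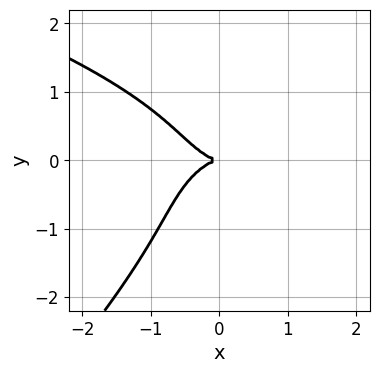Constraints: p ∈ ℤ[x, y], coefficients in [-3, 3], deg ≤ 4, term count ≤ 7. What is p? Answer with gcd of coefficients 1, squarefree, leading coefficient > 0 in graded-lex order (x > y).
Degree: the shape is more complex than any degree-3 curve, so deg p = 4.
Reading off the gridlines: one y-axis crossing is at y = 0; it crosses the x-axis at the gridline x = 0.
Fitting integer coefficients to these (and the overall shape) gives p.

2*x*y^3 - 2*y^4 - 2*x^3 - 2*x*y^2 - 3*y^2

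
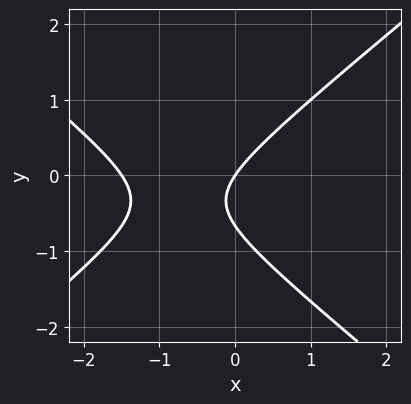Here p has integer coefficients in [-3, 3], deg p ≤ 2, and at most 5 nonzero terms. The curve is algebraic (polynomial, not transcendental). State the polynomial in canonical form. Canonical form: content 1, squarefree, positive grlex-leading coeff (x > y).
2*x^2 - 3*y^2 + 3*x - 2*y

First, degree: no degree-1 curve has this shape, so deg p = 2.
Next, from the axis intercepts and sections: it crosses the y-axis at the gridline y = 0; it crosses the x-axis at the gridline x = 0.
Finally, fitting integer coefficients to these (and the overall shape) gives p.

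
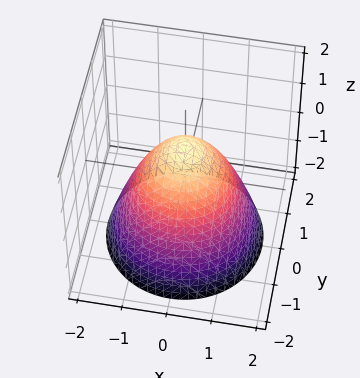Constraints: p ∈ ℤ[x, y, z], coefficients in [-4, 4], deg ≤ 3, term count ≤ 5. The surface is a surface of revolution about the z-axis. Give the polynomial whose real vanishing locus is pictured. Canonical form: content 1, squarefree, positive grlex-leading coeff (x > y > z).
1. Degree: no degree-1 surface has this shape, so deg p = 2.
2. Symmetries: rotational symmetry about the z-axis ⇒ p depends on x, y only through x² + y².
3. Reading off the gridlines: the x-axis gridline crossings are at x ∈ {-1, 1}; the y-axis gridline crossings are at y ∈ {-1, 1}; it crosses the z-axis at the gridline z = 1; a circular section at z = -1 has radius between 1 and 2.
4. Matching integer coefficients to the picture gives p.

x^2 + y^2 + z - 1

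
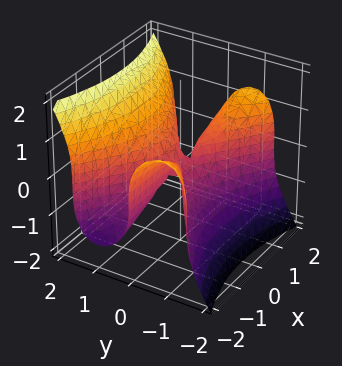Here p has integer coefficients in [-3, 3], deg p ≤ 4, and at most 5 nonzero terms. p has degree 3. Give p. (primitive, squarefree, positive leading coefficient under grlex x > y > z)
x^2*y - 2*y^3 + z^3

First, the degree is 3 — no degree-2 surface has this shape.
Next, from the visible intercepts: it crosses the y-axis at the gridline y = 0; one z-axis crossing is at z = 0.
Finally, matching integer coefficients to the picture gives p. Check: (1, 0, 0) on the x-axis lies on the surface, and p(1, 0, 0) = 0. ✓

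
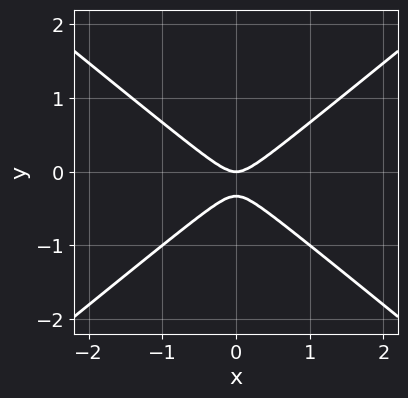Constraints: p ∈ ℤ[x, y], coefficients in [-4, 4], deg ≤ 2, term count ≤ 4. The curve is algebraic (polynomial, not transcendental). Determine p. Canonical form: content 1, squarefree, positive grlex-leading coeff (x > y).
First, the degree is 2 — the shape is more complex than any degree-1 curve.
Next, symmetries: the x ↦ −x reflection is a symmetry, so x appears only in even powers.
Then, reading off the gridlines: it crosses the y-axis at the gridline y = 0; it meets the x-axis at x = 0 (among the integer gridlines).
Finally, the integer polynomial consistent with all of this is the stated p.

2*x^2 - 3*y^2 - y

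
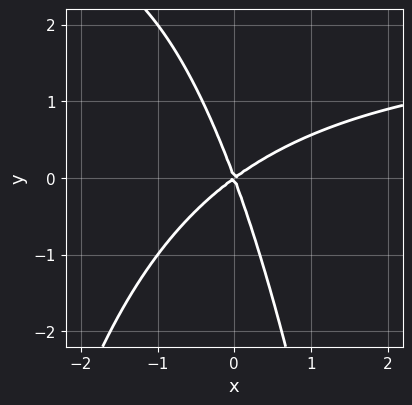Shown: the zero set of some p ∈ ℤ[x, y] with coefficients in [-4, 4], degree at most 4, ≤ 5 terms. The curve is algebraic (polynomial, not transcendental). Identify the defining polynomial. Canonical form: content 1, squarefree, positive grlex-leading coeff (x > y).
1. Degree: no degree-2 curve has this shape, so deg p = 3.
2. Observable constraints: it meets the x-axis at x = 0 (among the integer gridlines); it meets the y-axis at y = 0 (among the integer gridlines).
3. Assembling these constraints gives the stated polynomial.

x^2*y - 2*x^2 + 2*x*y + y^2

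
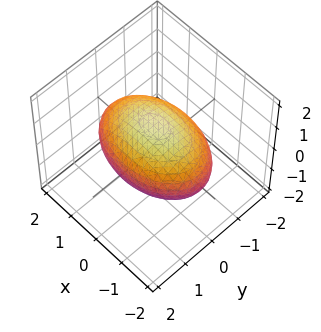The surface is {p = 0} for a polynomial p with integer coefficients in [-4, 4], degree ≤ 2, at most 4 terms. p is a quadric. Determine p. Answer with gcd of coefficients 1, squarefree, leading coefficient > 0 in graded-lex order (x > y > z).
(a) The degree is 2 — bounded and convex; a quadric.
(b) Symmetries: it's symmetric under x → −x, forcing even powers of x; mirror symmetry y ↦ −y ⇒ only even powers of y; it's symmetric under z → −z, forcing even powers of z.
(c) Observable constraints: among the integer gridlines, it crosses the z-axis at z ∈ {-1, 1}.
(d) These observations pin down the coefficients.

x^2 + 2*y^2 + 3*z^2 - 3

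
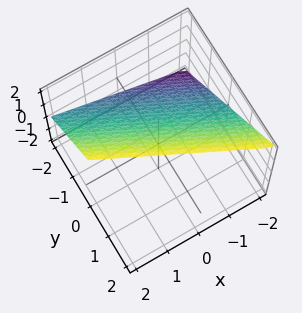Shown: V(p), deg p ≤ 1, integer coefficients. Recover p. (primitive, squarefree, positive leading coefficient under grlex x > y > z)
First, the degree is 1 — every cross-section is a straight line — this is a plane.
Then, observable constraints: it meets the z-axis at z = 1 (among the integer gridlines); one x-axis crossing is at x = -2; one y-axis crossing is at y = -1.
Finally, these observations pin down the coefficients.

x + 2*y - 2*z + 2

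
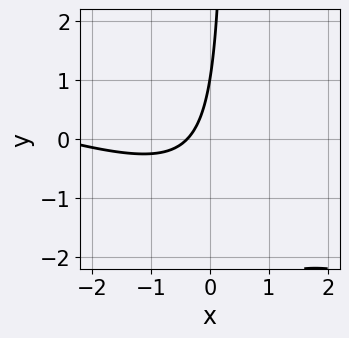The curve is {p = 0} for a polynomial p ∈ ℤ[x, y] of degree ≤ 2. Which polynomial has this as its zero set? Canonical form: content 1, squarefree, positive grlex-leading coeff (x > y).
x^2 + 3*x*y + 3*x - y + 1

First, the degree is 2 — a generic line meets the curve in up to 2 points.
Next, from the axis intercepts and sections: it meets the y-axis at y = 1 (among the integer gridlines).
Finally, these observations pin down the coefficients.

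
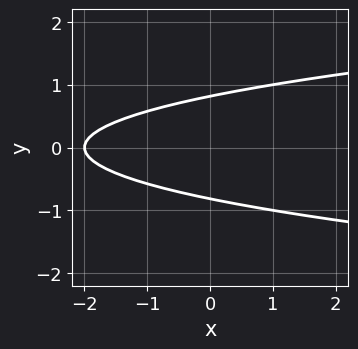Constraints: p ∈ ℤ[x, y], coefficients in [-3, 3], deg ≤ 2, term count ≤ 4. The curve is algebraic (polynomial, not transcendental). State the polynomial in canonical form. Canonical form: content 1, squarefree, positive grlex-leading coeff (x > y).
3*y^2 - x - 2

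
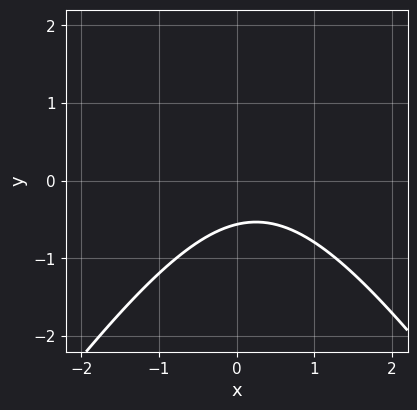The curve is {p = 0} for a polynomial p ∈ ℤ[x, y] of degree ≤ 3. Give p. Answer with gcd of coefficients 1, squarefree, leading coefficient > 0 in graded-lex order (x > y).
First, deg p = 2.
Then, from the visible intercepts: no x-intercept at any integer in the box.
Finally, solving for integer coefficients yields p as stated.

2*x^2 - y^2 - x + 3*y + 2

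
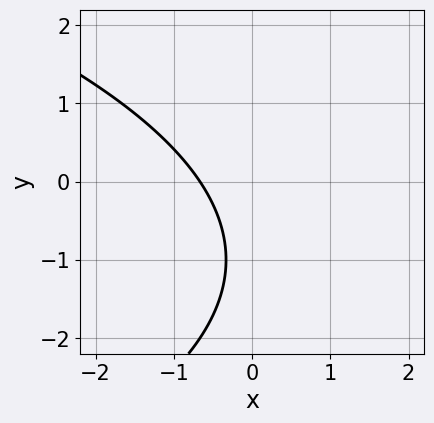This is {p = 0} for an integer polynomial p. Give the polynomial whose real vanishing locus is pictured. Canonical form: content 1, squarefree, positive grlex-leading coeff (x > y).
The degree is 2 — no degree-1 curve has this shape.
From the visible intercepts: no y-intercept at any integer in the box.
Putting this together gives p.

y^2 + 3*x + 2*y + 2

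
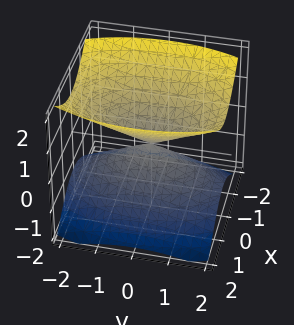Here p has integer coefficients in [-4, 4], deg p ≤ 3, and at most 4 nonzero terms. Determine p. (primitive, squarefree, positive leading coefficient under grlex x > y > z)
3*x^2 + y^2 - 3*z^2

(a) The picture has 2 separate pieces.
(b) deg p = 2.
(c) Symmetries: mirror symmetry y ↦ −y ⇒ only even powers of y; the z ↦ −z reflection is a symmetry, so z appears only in even powers; mirror symmetry x ↦ −x ⇒ only even powers of x.
(d) Observable constraints: one y-axis crossing is at y = 0; it meets the x-axis at x = 0 (among the integer gridlines); it crosses the z-axis at the gridline z = 0.
(e) Putting this together gives p.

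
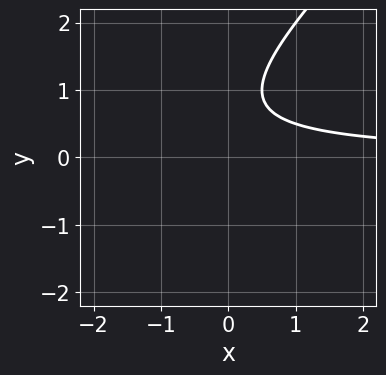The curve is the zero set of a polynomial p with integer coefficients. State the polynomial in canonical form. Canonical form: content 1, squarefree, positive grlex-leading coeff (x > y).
2*x*y - 2*y^2 + 3*y - 2

(a) deg p = 2. The shape is more complex than any degree-1 curve.
(b) From the axis intercepts and sections: the curve avoids every integer x-axis point in the box; the curve avoids every integer y-axis point in the box.
(c) Putting this together gives p.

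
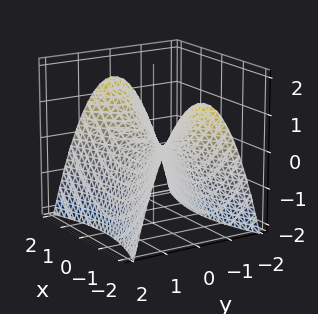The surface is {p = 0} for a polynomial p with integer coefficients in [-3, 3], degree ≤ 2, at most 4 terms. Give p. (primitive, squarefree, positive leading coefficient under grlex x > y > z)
First, deg p = 2.
Then, symmetries: it's symmetric under x → −x, forcing even powers of x; it's symmetric under y → −y, forcing even powers of y.
Next, reading off the gridlines: it crosses the y-axis at the gridline y = 0; one x-axis crossing is at x = 0; it crosses the z-axis at the gridline z = 0.
Finally, together with the visible shape, these determine p as stated.

x^2 - 3*y^2 - 3*z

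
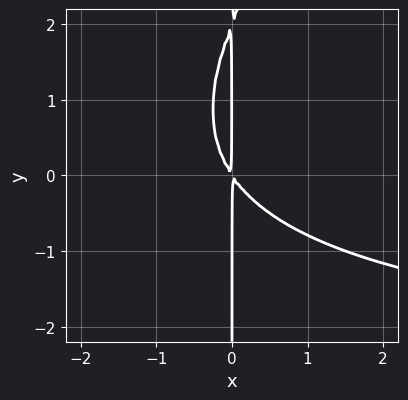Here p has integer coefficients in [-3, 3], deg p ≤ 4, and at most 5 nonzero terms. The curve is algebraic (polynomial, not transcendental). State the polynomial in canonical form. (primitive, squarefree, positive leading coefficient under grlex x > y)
Degree: no degree-2 curve has this shape, so deg p = 3.
Against the integer gridlines: every point of the y-axis in the box is on the curve.
Fitting integer coefficients to these (and the overall shape) gives p.

x^2*y - x*y^2 + 3*x^2 + 2*x*y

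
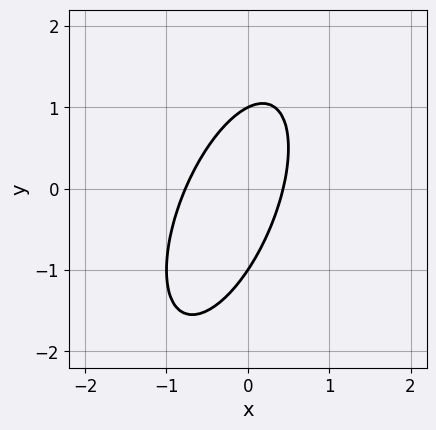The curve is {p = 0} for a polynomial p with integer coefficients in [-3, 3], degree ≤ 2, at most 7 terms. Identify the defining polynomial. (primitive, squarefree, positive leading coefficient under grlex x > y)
The degree is 2 — a generic line meets the curve in up to 2 points.
From the axis intercepts and sections: the y-axis gridline crossings are at y ∈ {-1, 1}.
Solving for integer coefficients yields p as stated.

3*x^2 - 2*x*y + y^2 + x - 1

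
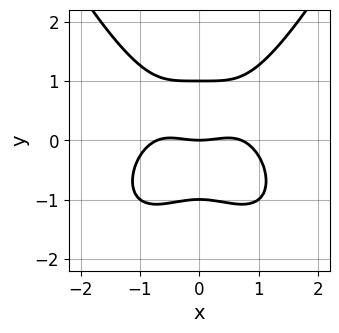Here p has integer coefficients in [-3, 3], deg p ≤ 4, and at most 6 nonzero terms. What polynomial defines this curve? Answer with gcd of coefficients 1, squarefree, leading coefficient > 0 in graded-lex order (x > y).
(a) Degree: a generic line meets the curve in up to 4 points, so deg p = 4.
(b) Symmetries: it's symmetric under x → −x, forcing even powers of x.
(c) Against the integer gridlines: among the integer gridlines, it crosses the y-axis at y ∈ {-1, 0, 1}; one x-axis crossing is at x = 0.
(d) Solving for integer coefficients yields p as stated.

2*x^4 + x^2*y - 3*y^3 - x^2 + 3*y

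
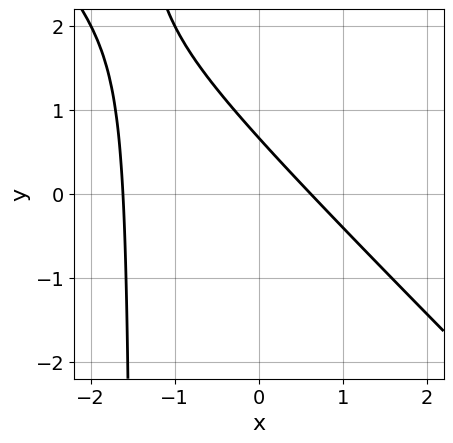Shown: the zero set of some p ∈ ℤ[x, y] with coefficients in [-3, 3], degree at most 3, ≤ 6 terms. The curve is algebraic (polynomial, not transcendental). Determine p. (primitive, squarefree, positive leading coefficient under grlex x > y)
2*x^2 + 2*x*y + 2*x + 3*y - 2

1. The degree is 2 — a generic line meets the curve in up to 2 points.
2. The integer polynomial consistent with all of this is the stated p.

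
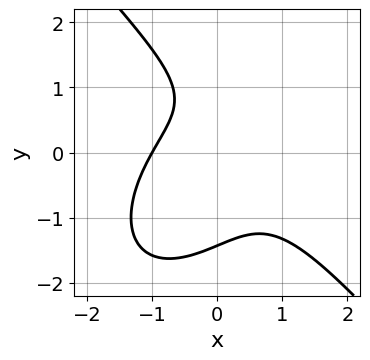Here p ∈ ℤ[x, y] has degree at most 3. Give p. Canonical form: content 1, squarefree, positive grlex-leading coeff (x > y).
First, degree: a generic line meets the curve in up to 3 points, so deg p = 3.
Then, against the integer gridlines: one x-axis crossing is at x = -1.
Finally, matching integer coefficients to the picture gives p.

3*x^3 + 2*y^3 + 3*x*y - 2*y + 3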